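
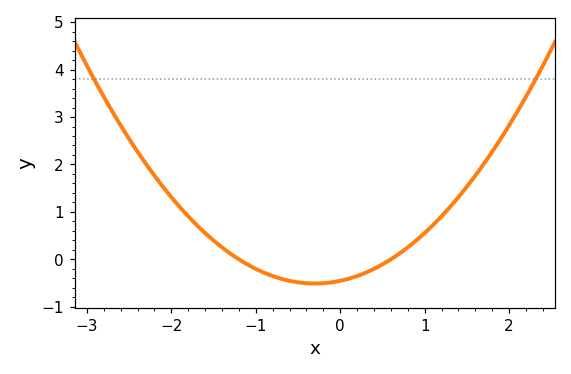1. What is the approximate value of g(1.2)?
0.907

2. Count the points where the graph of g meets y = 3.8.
2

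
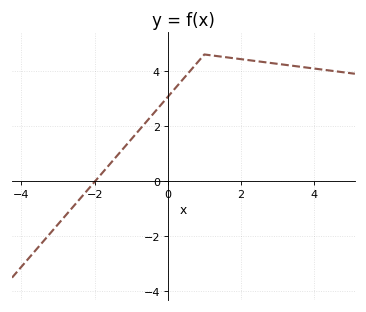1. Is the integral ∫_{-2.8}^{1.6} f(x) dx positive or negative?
positive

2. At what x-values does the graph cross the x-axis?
-2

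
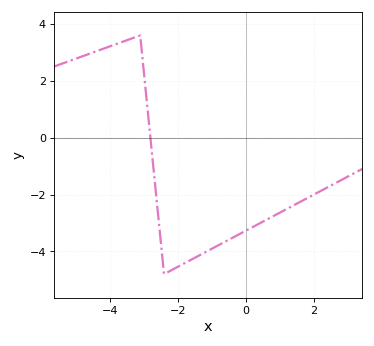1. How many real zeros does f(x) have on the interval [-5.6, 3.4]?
1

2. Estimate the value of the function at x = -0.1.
-3.34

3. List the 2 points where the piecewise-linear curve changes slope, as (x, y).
(-3.1, 3.6); (-2.4, -4.8)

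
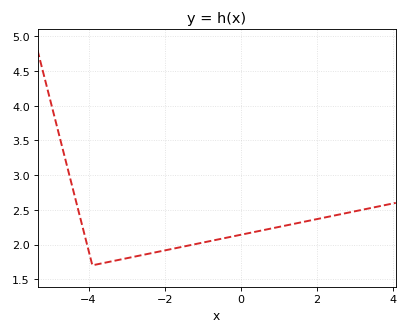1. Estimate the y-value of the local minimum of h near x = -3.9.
1.7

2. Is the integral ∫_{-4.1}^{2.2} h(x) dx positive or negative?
positive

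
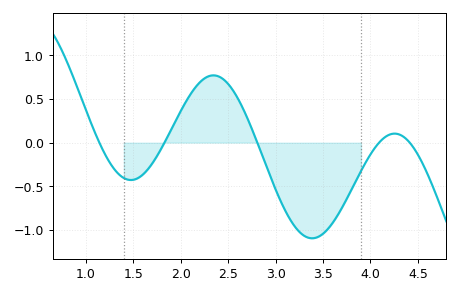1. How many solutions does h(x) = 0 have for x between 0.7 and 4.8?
5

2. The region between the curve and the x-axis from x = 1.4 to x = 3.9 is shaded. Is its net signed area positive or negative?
negative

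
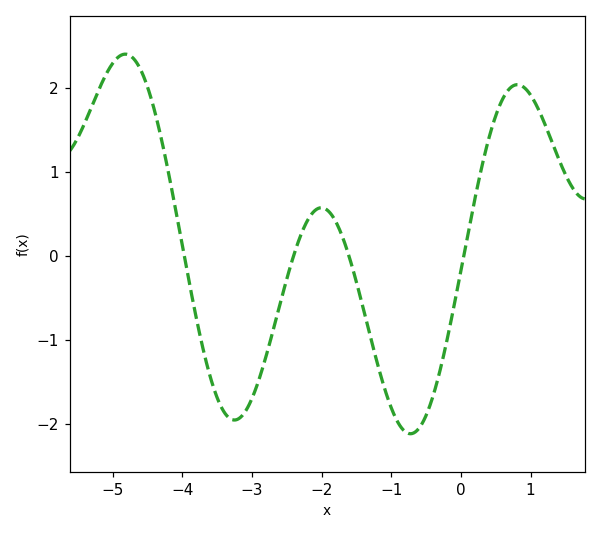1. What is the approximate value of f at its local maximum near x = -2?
0.6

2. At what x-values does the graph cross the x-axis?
-4, -2.4, -1.6, 0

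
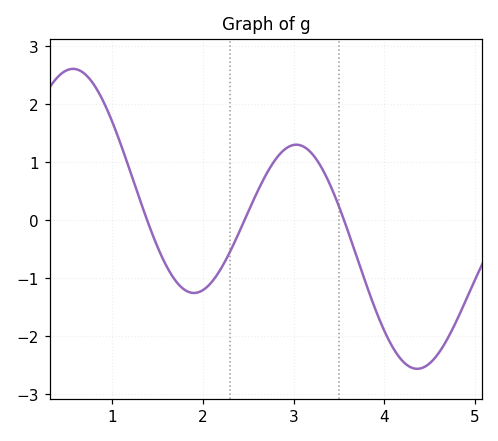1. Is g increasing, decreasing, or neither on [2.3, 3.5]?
neither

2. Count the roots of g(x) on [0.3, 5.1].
3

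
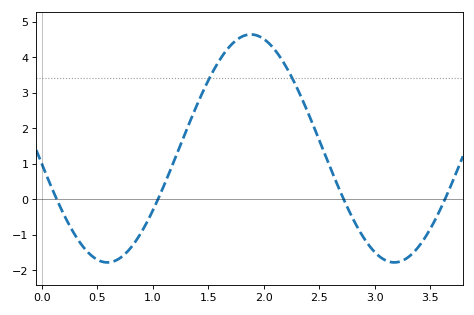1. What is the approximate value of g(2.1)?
4.2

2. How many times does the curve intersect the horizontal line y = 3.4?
2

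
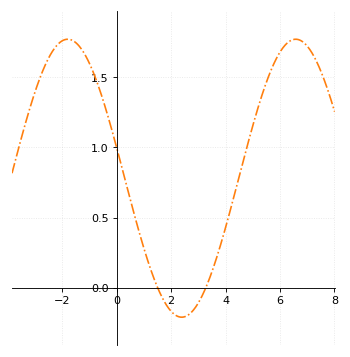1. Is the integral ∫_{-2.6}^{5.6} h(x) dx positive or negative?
positive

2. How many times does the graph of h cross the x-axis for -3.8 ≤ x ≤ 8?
2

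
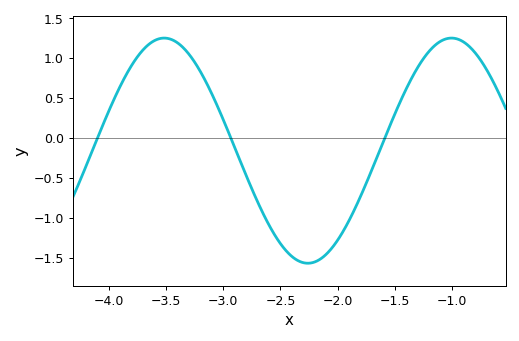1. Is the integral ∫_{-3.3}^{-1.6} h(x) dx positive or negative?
negative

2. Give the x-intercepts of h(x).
-4.1, -2.93, -1.59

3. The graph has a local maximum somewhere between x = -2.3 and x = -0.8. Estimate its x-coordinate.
-1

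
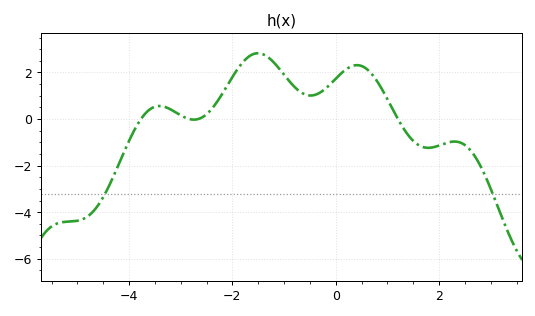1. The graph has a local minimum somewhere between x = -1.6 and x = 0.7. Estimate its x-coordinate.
-0.4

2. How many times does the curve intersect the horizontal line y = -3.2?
2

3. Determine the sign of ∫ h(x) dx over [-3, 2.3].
positive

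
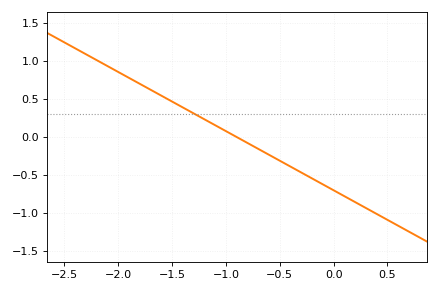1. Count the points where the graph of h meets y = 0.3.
1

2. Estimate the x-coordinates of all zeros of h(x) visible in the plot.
-0.9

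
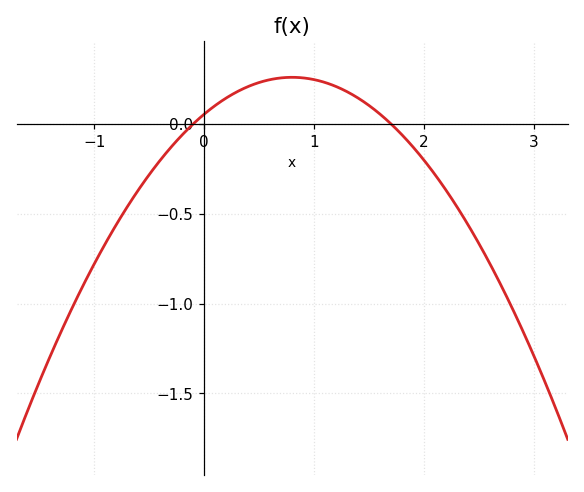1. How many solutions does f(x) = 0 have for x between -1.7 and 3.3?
2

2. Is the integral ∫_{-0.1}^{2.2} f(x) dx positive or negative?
positive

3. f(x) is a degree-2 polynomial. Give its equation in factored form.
y = -0.32(x + 0.1)(x - 1.7)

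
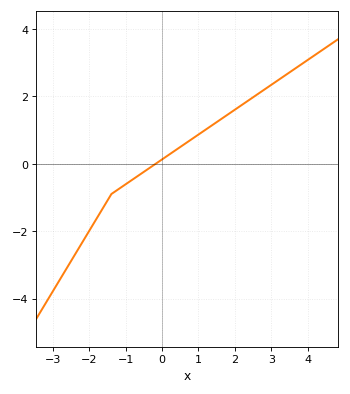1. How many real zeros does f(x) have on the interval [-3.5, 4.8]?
1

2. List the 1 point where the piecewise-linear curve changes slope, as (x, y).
(-1.4, -0.9)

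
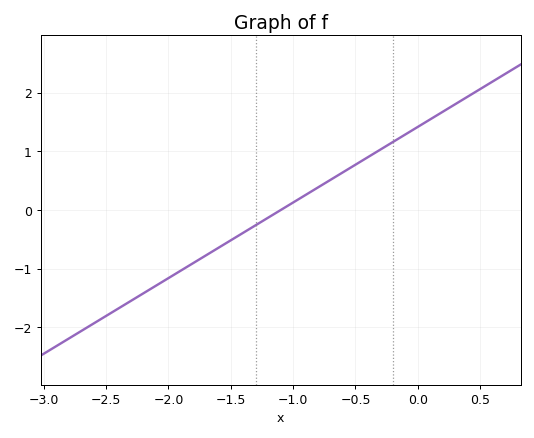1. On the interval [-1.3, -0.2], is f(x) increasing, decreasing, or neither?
increasing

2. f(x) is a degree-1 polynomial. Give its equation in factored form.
y = 1.29(x + 1.1)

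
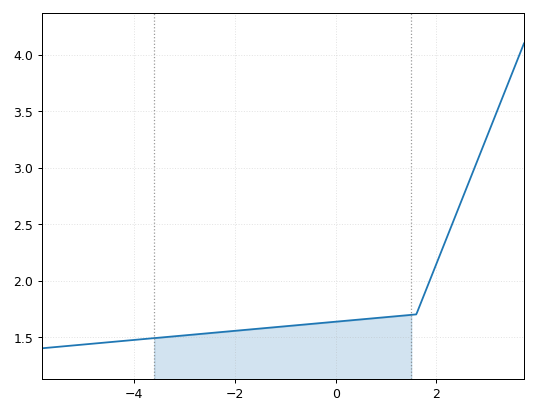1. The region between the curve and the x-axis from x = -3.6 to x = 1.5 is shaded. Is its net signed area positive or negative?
positive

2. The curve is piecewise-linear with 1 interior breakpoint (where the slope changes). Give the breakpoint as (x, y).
(1.6, 1.7)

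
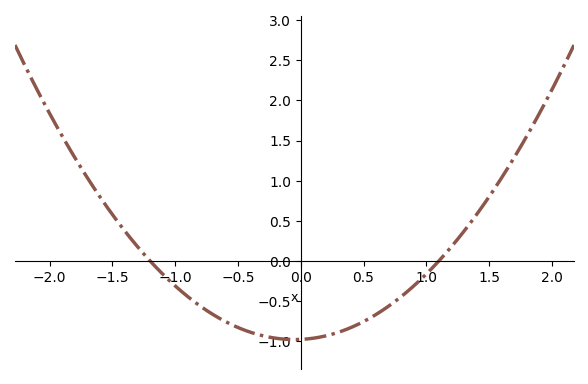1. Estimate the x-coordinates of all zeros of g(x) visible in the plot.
-1.2, 1.1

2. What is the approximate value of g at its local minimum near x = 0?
-0.979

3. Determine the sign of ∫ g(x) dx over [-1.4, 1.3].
negative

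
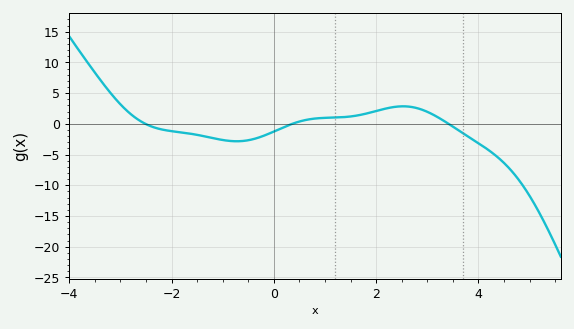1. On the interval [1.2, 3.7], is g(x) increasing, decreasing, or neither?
neither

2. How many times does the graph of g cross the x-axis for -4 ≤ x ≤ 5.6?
3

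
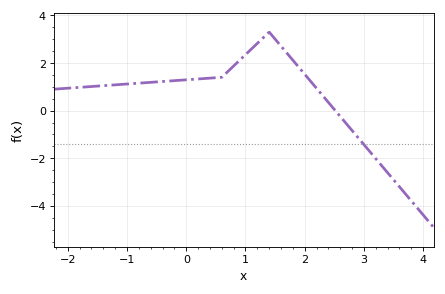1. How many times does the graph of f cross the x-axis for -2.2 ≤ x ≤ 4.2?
1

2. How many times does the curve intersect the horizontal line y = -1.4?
1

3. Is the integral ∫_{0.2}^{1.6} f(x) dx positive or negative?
positive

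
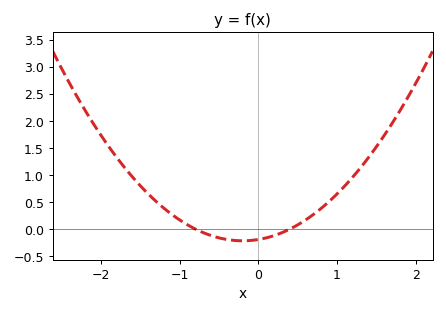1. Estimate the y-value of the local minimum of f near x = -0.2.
-0.216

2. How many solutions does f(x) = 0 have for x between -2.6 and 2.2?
2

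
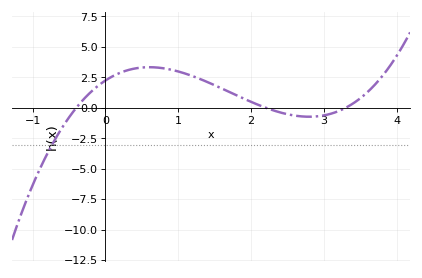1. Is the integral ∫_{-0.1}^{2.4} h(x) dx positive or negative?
positive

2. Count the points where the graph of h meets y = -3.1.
1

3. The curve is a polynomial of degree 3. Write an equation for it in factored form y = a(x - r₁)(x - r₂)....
y = 0.77(x + 0.4)(x - 2.2)(x - 3.3)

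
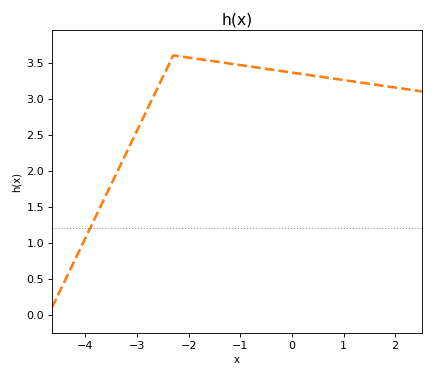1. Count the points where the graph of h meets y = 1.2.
1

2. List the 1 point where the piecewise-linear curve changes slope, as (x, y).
(-2.3, 3.6)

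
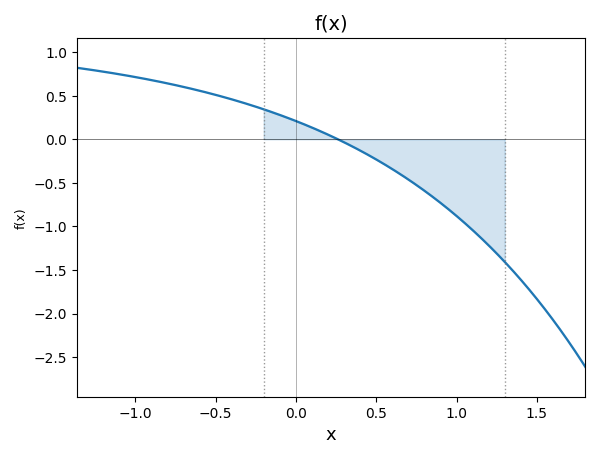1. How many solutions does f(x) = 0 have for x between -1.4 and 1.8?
1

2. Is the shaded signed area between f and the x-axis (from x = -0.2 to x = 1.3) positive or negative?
negative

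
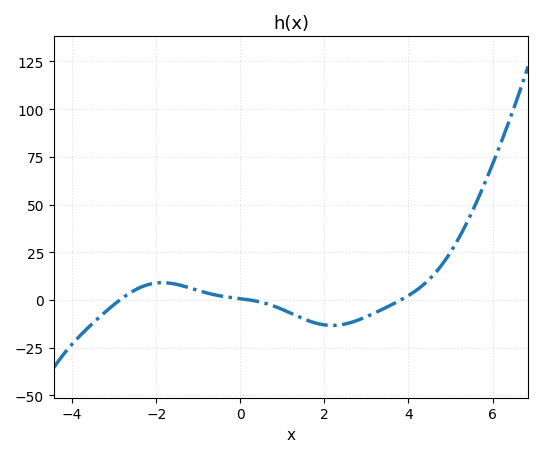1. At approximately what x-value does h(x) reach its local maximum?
-1.8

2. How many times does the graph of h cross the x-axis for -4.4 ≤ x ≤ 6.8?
3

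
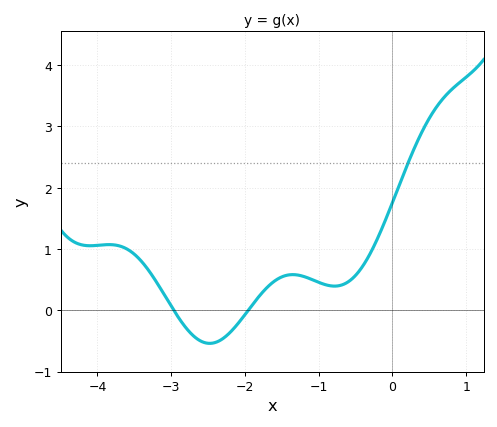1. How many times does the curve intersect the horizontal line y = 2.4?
1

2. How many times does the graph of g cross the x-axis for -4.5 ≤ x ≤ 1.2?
2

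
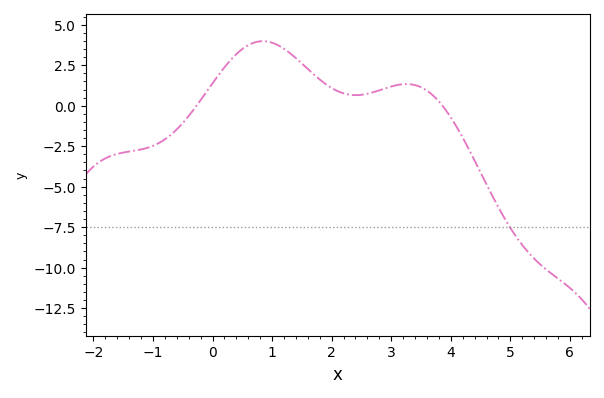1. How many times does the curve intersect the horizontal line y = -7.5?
1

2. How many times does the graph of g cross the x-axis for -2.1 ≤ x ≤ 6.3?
2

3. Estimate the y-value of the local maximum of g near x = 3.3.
1.34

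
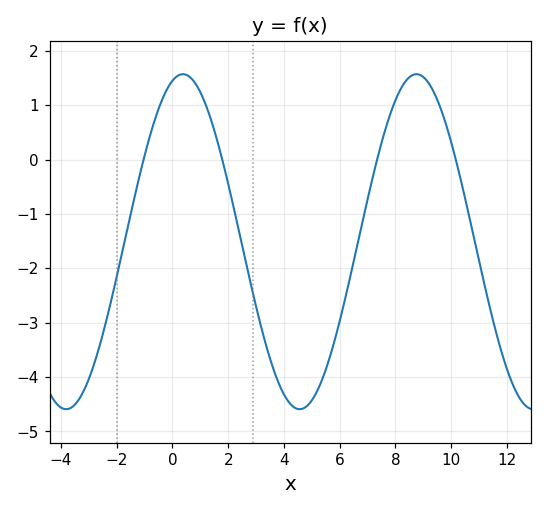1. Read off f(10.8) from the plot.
-1.4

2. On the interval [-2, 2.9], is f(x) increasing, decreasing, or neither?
neither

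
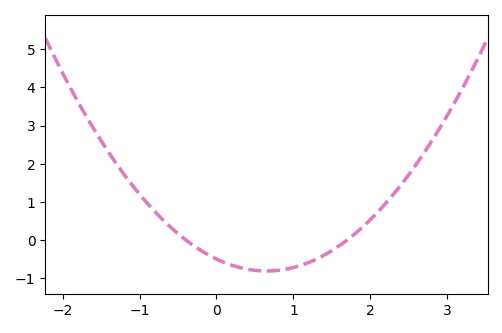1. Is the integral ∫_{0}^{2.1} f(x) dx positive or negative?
negative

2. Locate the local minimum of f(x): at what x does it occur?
0.65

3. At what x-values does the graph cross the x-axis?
-0.4, 1.7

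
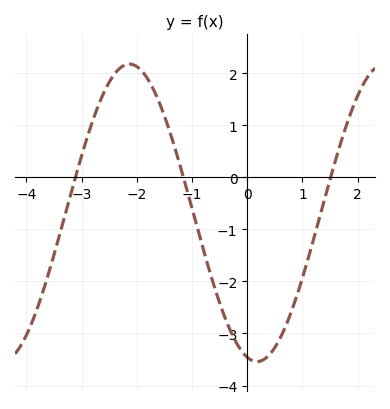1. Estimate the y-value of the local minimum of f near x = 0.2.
-3.54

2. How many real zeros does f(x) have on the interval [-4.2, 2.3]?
3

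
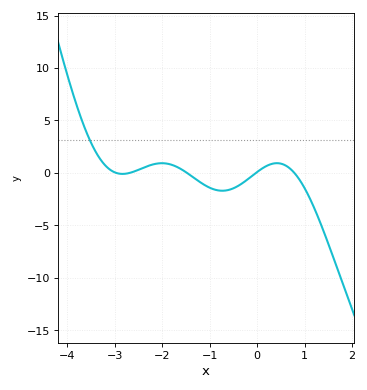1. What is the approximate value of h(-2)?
0.92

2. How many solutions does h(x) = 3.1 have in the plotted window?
1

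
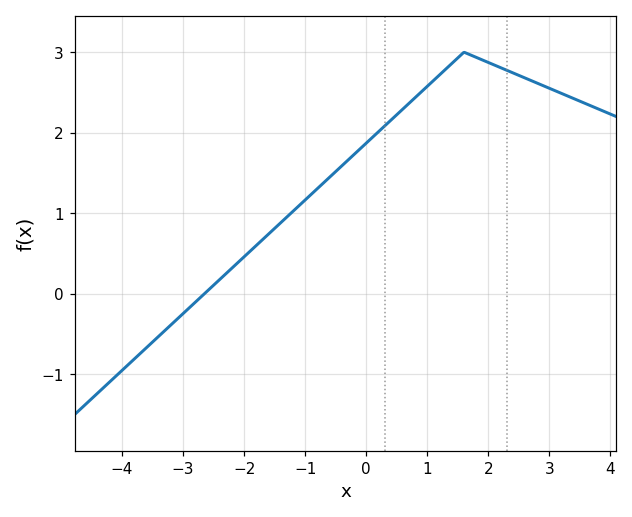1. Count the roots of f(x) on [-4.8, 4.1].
1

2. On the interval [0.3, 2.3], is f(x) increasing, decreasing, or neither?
neither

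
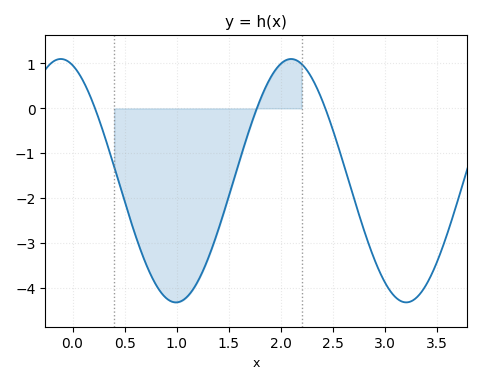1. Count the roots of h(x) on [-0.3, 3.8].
3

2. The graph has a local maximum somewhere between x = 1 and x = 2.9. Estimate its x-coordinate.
2.1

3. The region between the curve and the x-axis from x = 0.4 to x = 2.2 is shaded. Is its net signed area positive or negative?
negative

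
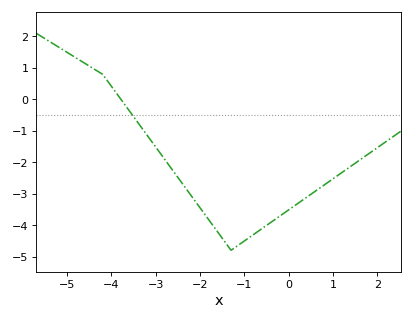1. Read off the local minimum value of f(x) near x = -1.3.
-4.8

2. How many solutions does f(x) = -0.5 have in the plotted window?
1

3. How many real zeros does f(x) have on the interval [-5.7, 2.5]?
1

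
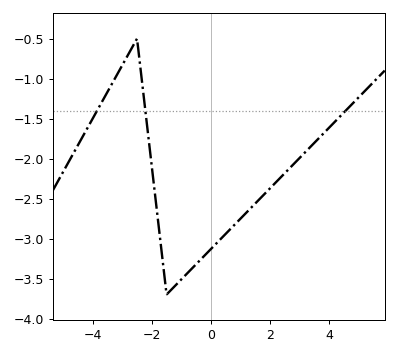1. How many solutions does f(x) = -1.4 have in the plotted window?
3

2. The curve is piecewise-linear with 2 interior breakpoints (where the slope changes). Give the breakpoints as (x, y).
(-2.5, -0.5); (-1.5, -3.7)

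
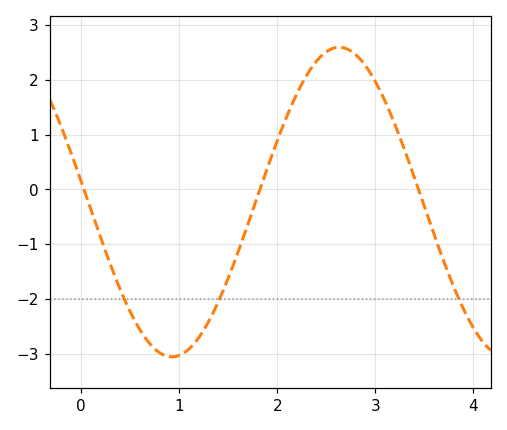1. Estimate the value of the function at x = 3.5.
-0.303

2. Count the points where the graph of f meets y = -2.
3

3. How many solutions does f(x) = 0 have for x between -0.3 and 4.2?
3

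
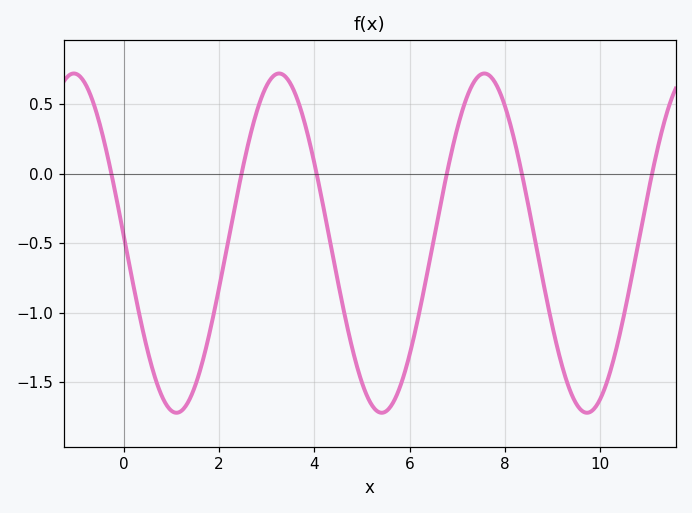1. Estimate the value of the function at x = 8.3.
0.084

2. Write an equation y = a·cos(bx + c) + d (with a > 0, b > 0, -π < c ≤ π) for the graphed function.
y = 1.22cos(1.46x + 1.52) - 0.5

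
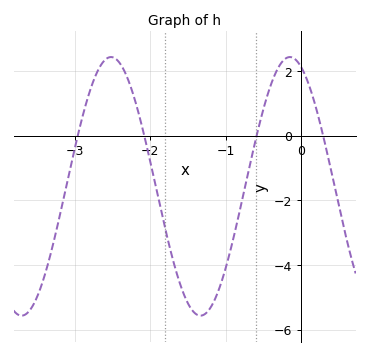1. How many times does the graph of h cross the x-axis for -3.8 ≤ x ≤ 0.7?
4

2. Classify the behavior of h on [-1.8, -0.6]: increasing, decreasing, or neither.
neither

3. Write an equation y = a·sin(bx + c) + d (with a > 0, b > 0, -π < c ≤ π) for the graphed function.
y = 4sin(2.64x + 1.95) - 1.57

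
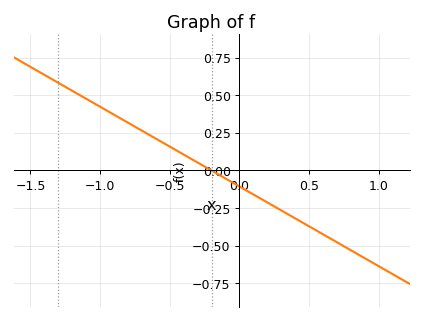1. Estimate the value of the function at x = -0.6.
0.22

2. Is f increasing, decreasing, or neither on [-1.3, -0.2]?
decreasing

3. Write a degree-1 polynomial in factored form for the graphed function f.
y = -0.53(x + 0.2)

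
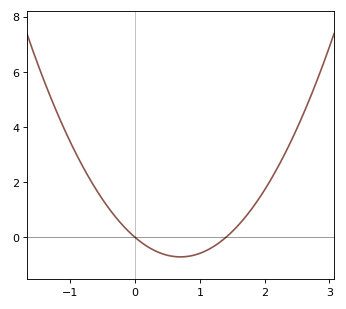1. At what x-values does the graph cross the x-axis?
0, 1.4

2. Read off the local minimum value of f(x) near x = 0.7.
-0.706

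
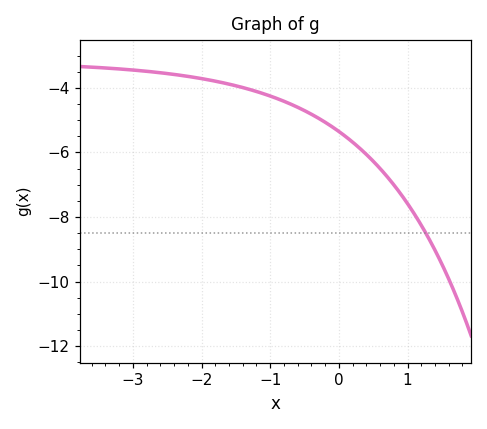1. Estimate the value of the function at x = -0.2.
-5.06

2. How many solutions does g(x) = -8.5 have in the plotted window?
1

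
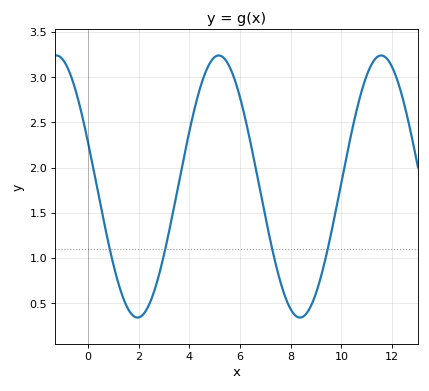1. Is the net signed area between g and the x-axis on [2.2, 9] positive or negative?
positive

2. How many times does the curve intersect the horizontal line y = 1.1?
4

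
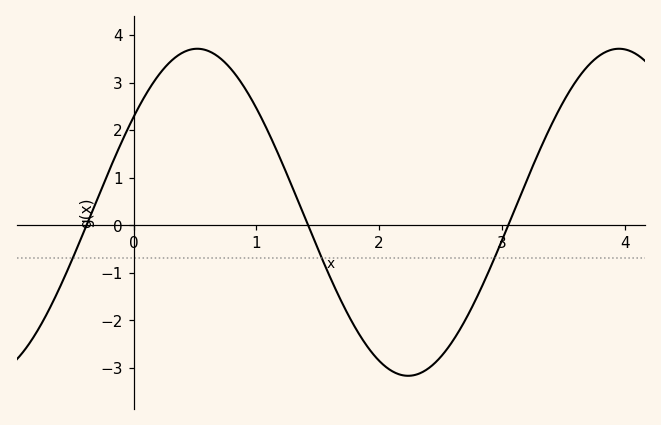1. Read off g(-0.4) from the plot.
-0.1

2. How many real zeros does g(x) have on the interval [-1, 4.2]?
3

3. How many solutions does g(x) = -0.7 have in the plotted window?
3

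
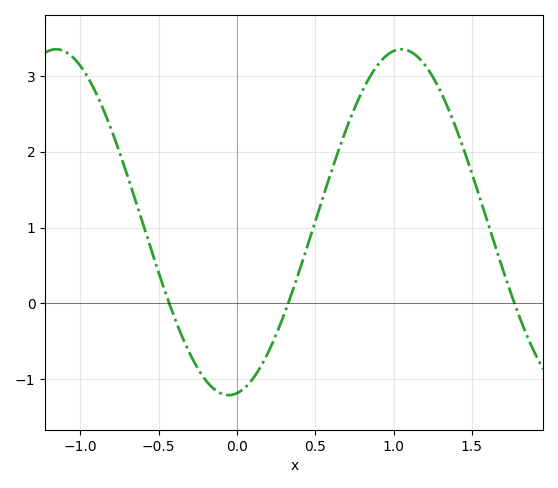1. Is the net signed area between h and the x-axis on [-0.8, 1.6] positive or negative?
positive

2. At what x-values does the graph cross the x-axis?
-0.432, 0.327, 1.77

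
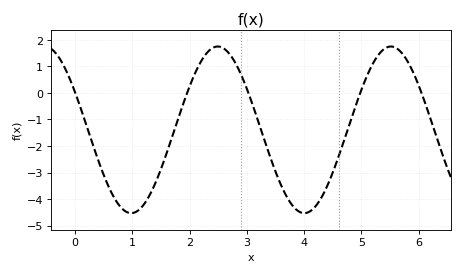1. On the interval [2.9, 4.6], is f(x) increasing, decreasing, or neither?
neither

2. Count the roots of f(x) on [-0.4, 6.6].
5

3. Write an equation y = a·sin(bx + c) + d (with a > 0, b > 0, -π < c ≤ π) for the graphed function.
y = 3.14sin(2.1x + 2.7) - 1.39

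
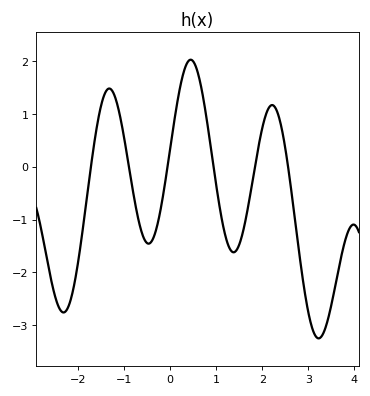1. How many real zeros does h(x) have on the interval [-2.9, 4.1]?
6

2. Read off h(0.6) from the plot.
1.8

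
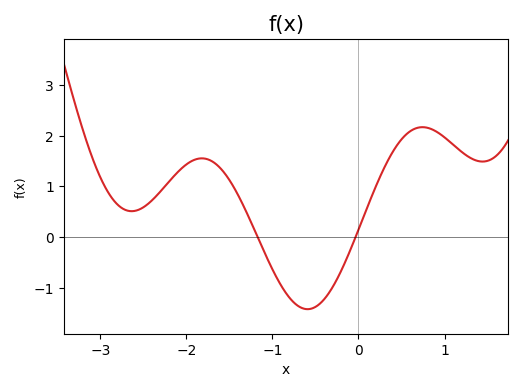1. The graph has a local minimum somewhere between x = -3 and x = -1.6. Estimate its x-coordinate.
-2.6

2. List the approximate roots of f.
-1.2, 0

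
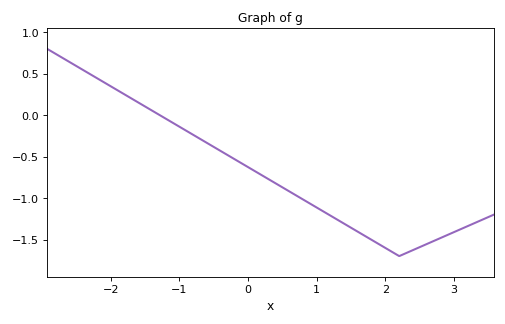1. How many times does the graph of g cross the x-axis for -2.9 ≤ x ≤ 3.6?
1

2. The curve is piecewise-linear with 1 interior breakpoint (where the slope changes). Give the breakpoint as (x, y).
(2.2, -1.7)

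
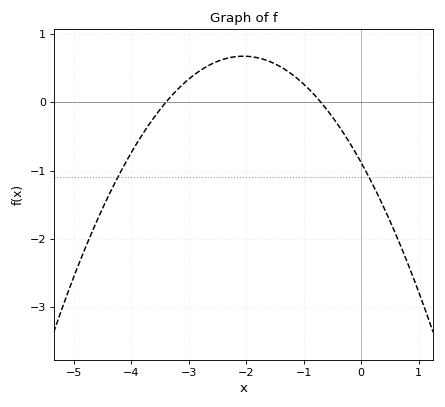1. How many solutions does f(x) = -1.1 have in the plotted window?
2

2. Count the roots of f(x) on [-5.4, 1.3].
2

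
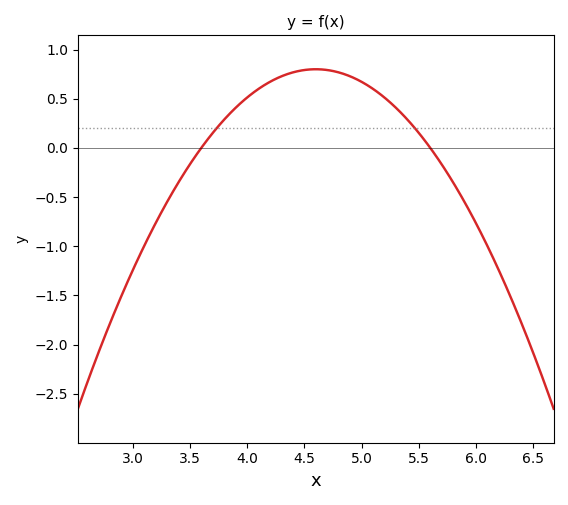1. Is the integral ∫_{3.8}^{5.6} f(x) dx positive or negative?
positive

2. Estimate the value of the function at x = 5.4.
0.288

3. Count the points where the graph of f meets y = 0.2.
2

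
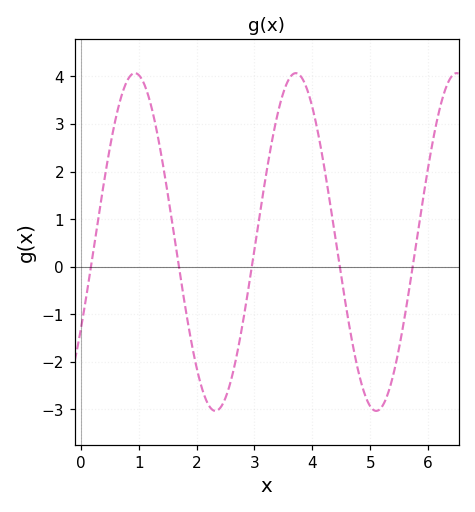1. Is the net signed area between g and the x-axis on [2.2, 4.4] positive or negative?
positive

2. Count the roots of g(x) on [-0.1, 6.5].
5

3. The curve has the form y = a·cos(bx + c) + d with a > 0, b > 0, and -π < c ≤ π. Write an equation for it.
y = 3.55cos(2.26x - 2.11) + 0.52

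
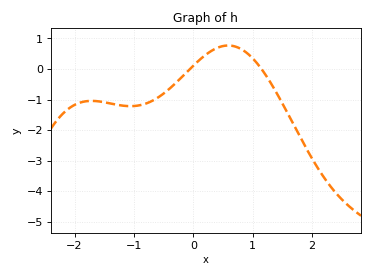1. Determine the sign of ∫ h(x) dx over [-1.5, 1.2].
negative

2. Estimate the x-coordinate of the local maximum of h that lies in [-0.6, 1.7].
0.589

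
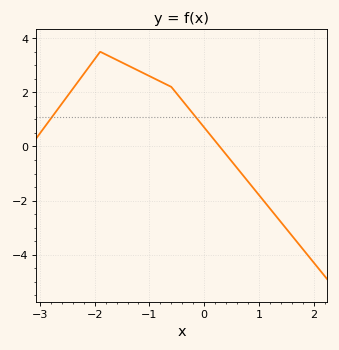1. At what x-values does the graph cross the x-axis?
0.282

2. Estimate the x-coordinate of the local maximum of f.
-1.9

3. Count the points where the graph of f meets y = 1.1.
2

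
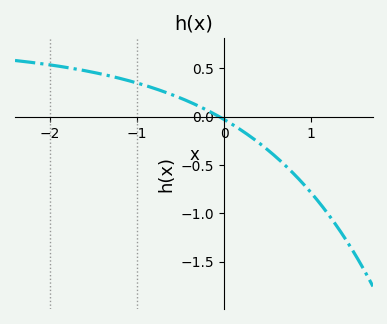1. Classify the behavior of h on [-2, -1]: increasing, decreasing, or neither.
decreasing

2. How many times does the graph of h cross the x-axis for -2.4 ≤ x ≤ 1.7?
1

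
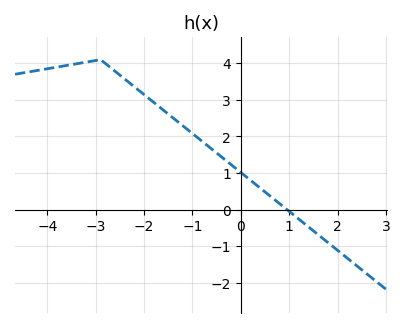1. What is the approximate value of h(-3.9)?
3.87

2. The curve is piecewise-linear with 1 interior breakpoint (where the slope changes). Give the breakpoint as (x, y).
(-2.9, 4.1)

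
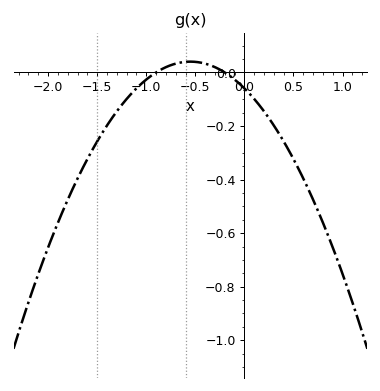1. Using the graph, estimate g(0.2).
-0.145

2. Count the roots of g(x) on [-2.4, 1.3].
2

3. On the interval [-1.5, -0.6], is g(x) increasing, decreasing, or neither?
increasing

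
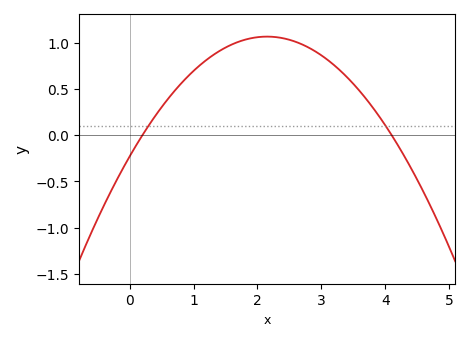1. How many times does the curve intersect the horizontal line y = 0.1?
2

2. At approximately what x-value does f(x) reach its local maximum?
2.1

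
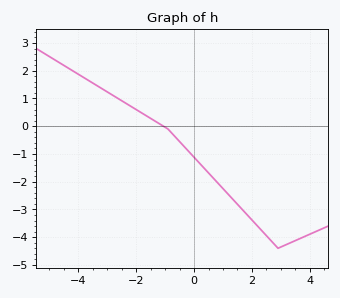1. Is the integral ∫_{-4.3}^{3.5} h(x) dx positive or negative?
negative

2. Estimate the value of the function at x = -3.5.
1.56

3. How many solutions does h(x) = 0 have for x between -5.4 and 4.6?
1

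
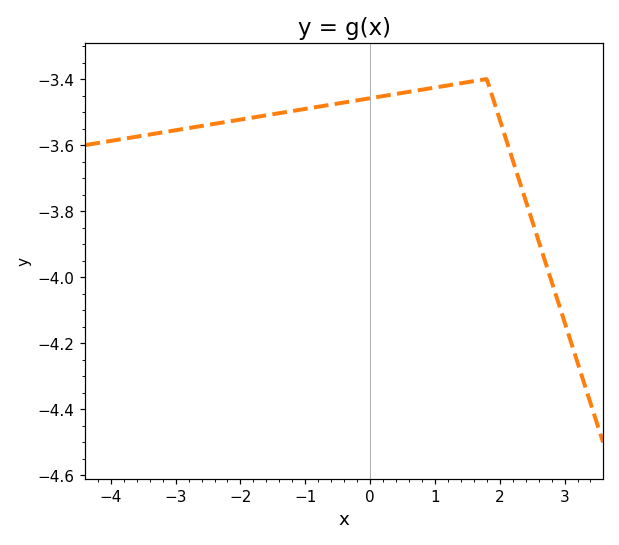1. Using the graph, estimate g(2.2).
-3.65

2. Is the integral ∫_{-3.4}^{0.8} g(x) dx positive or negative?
negative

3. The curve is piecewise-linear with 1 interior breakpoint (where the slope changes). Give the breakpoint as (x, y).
(1.8, -3.4)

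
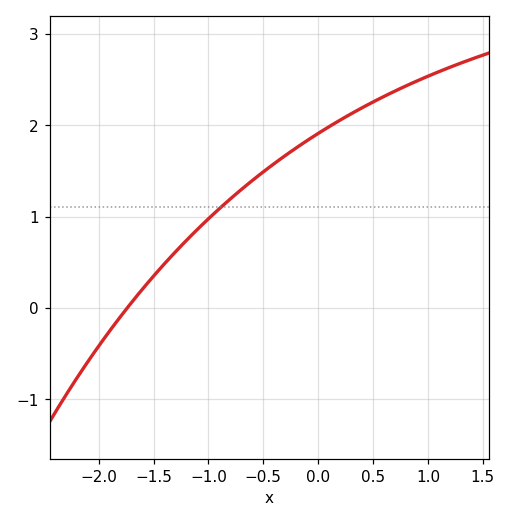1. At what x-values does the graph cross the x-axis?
-1.7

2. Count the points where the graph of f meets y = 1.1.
1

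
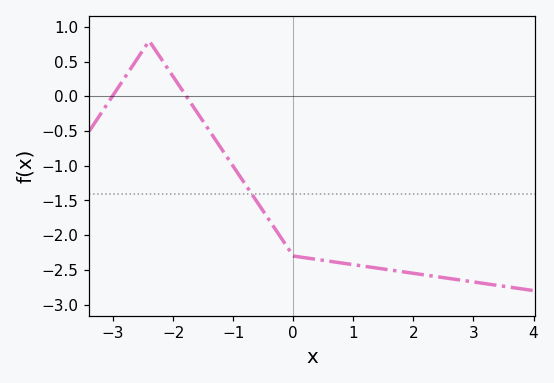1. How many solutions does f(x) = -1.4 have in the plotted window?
1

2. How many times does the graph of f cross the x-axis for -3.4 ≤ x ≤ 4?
2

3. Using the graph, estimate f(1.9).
-2.54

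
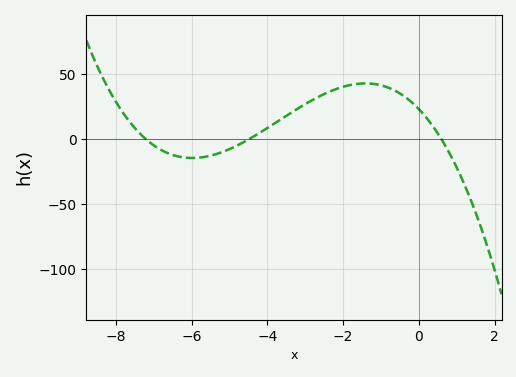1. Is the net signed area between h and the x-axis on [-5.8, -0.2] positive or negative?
positive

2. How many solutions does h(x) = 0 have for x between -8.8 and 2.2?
3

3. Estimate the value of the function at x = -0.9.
40.8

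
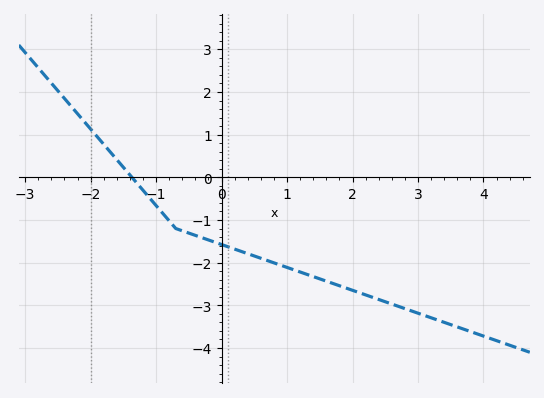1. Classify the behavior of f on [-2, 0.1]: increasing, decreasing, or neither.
decreasing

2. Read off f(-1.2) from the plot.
-0.304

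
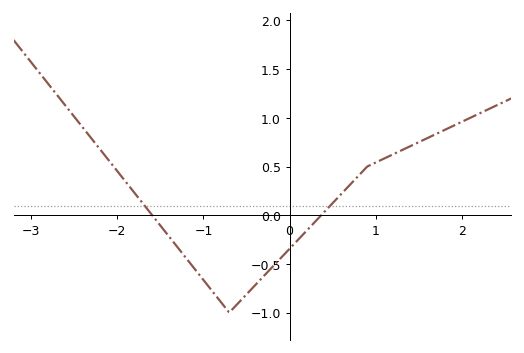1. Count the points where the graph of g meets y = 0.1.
2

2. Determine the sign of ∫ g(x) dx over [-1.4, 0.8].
negative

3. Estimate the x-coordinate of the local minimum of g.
-0.699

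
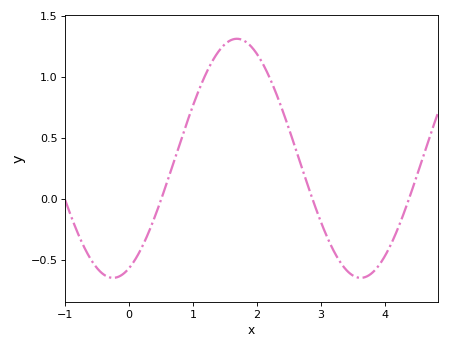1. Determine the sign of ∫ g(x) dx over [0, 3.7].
positive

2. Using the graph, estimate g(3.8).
-0.6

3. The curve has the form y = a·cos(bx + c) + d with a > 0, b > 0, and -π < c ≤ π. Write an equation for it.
y = 0.98cos(1.6x - 2.7) + 0.33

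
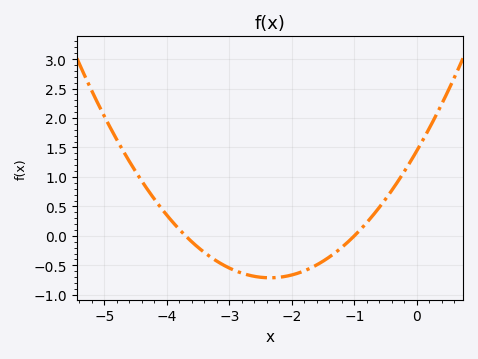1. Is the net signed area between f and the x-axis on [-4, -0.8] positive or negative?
negative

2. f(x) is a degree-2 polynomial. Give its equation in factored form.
y = 0.39(x + 3.7)(x + 1)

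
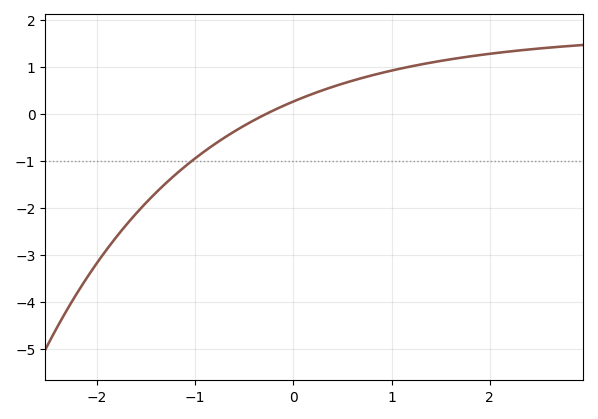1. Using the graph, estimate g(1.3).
1.1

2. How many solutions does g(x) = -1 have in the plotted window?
1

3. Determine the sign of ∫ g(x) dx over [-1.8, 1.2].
negative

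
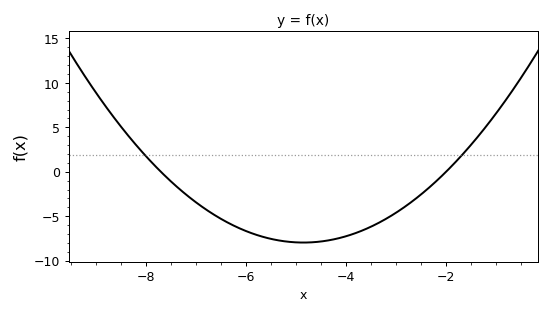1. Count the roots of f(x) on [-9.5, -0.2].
2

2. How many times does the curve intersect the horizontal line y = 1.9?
2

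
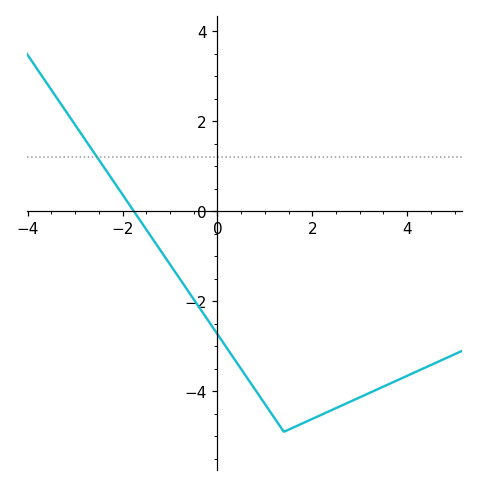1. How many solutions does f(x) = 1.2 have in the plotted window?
1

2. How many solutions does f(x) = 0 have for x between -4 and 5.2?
1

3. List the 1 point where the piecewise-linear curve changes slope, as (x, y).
(1.4, -4.9)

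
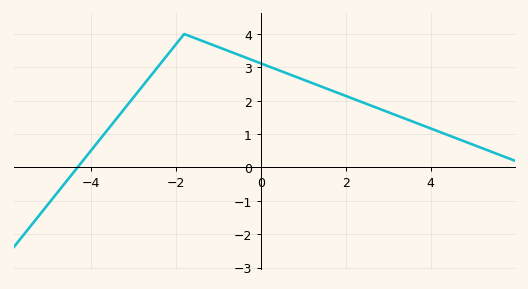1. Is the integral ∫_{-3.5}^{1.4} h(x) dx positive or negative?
positive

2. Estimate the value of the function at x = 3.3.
1.5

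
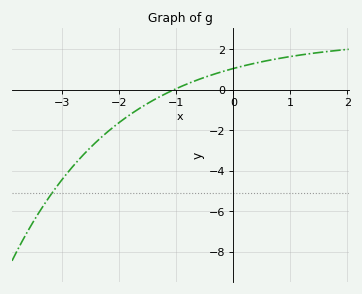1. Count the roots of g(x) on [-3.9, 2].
1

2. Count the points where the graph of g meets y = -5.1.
1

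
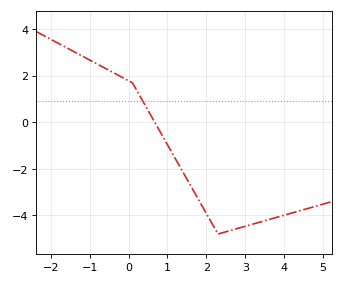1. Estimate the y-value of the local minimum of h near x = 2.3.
-4.8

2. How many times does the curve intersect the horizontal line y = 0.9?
1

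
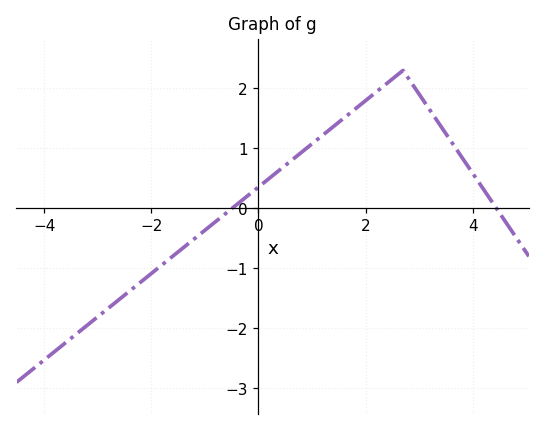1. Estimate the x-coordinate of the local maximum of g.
2.7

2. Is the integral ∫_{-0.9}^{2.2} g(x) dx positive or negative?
positive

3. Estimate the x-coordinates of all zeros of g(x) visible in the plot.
-0.492, 4.44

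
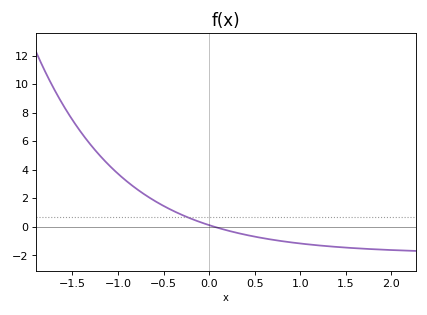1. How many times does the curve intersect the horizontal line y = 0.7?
1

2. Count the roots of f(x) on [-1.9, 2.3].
1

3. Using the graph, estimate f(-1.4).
6.6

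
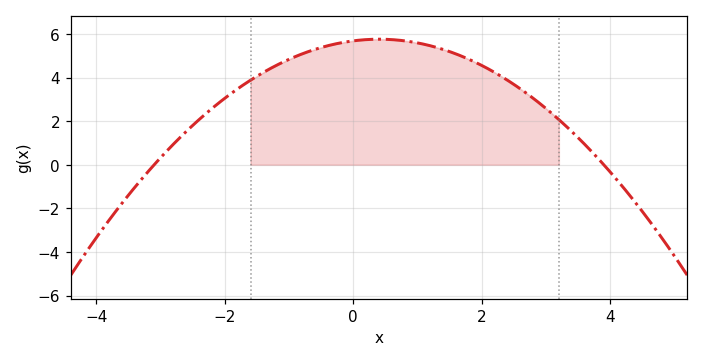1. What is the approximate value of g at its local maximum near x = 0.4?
5.8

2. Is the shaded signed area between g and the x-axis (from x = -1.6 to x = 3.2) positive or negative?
positive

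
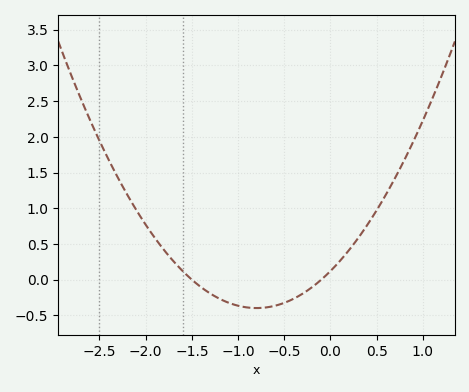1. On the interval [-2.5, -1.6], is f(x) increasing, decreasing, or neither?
decreasing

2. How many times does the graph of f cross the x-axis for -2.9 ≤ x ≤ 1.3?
2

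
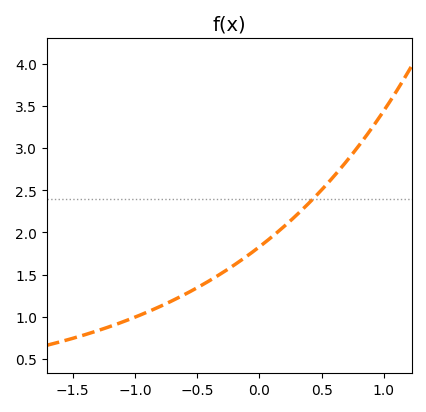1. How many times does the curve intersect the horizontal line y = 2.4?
1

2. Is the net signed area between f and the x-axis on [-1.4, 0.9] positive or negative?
positive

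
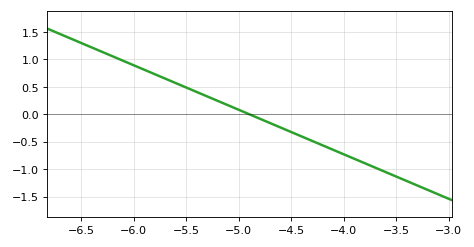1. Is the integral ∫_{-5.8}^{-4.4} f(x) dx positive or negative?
positive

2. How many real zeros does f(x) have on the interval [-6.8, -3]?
1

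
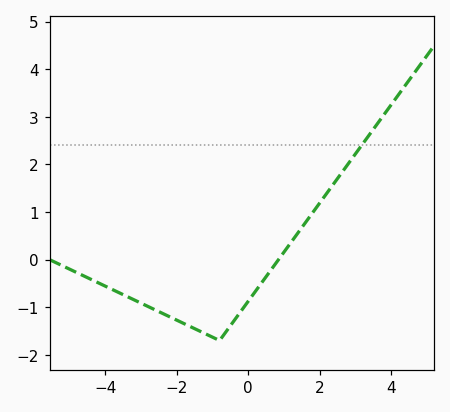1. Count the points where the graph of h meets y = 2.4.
1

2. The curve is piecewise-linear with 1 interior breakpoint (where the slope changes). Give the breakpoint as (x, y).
(-0.8, -1.7)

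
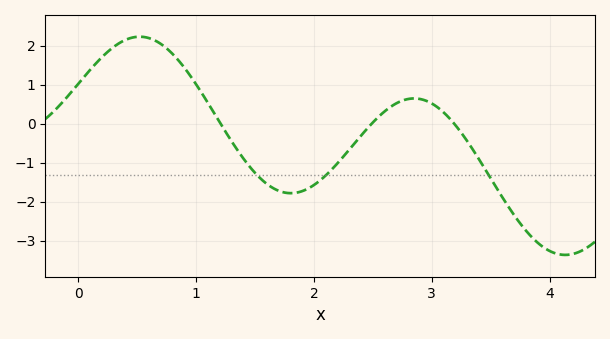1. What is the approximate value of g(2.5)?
0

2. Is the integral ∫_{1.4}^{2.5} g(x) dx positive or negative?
negative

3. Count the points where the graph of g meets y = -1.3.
3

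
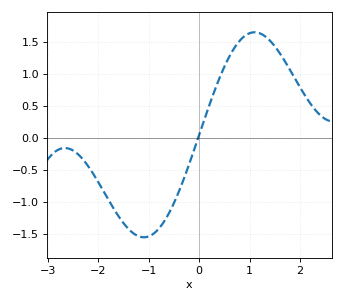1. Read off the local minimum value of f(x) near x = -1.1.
-1.55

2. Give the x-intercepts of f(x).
-0.021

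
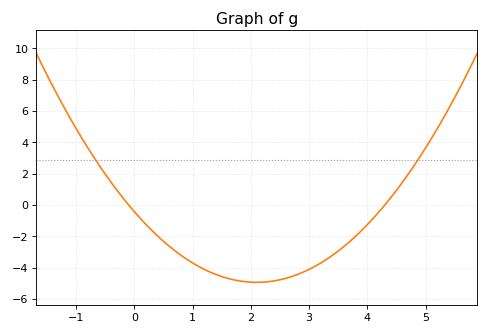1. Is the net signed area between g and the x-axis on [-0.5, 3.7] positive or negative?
negative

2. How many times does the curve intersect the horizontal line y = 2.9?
2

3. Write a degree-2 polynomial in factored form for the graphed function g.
y = 1.02(x + 0.1)(x - 4.3)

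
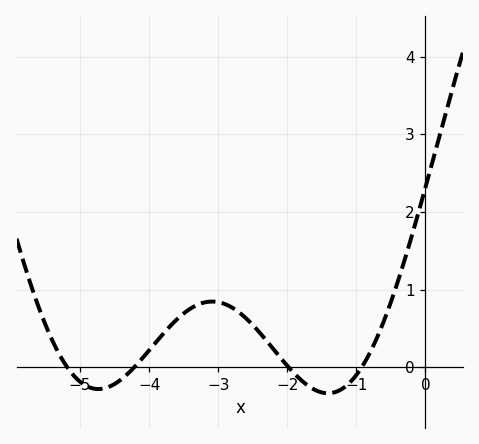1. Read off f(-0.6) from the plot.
0.599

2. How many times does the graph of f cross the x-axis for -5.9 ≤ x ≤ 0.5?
4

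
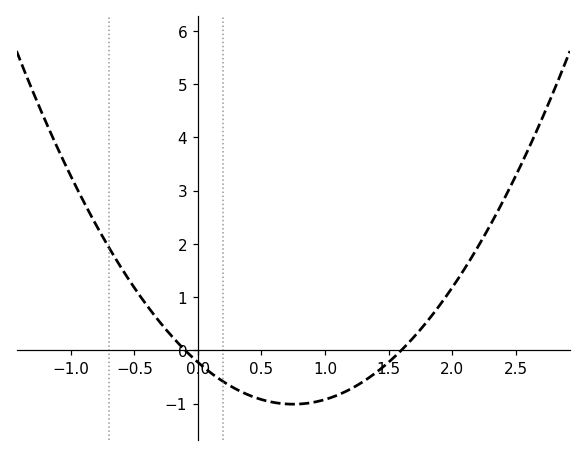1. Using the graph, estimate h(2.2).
1.93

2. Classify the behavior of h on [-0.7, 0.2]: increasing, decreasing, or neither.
decreasing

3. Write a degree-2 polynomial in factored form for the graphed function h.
y = 1.4(x + 0.1)(x - 1.6)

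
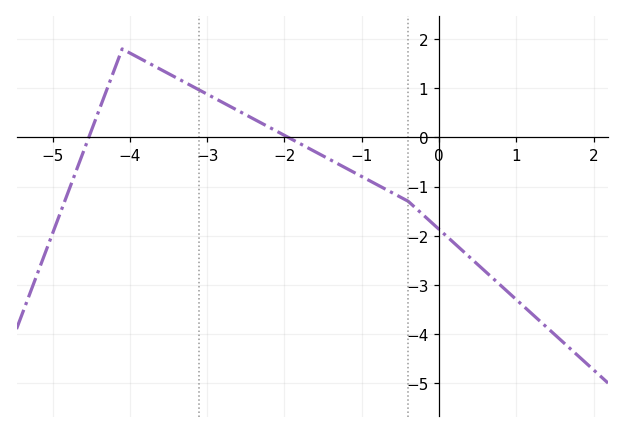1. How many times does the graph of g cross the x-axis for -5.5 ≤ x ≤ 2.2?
2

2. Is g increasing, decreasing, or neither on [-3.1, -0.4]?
decreasing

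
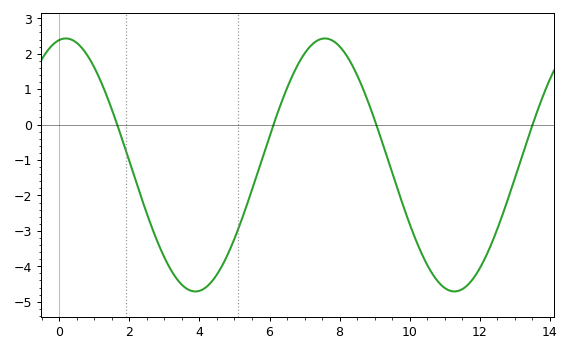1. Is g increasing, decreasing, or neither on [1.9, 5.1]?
neither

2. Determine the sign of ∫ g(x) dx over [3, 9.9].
negative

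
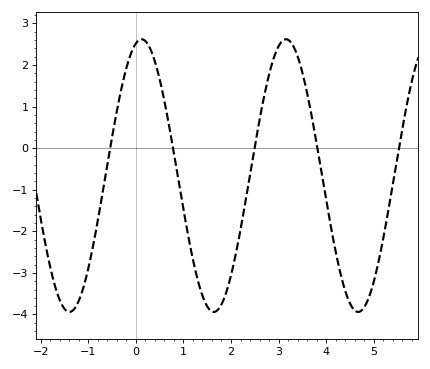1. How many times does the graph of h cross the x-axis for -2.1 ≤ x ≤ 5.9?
5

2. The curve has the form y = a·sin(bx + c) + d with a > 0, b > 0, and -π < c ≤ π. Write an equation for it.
y = 3.28sin(2.07x + 1.32) - 0.66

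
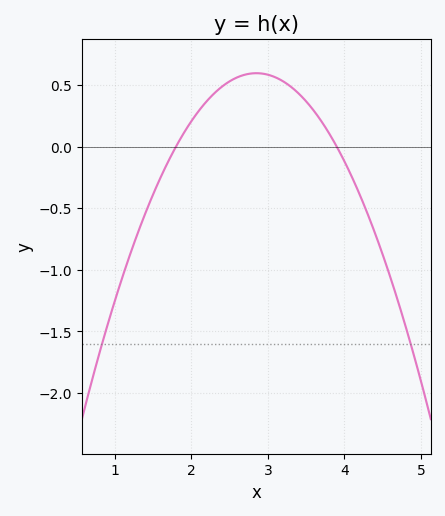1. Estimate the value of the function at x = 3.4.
0.432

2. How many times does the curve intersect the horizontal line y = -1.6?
2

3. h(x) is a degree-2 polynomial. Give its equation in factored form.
y = -0.54(x - 1.8)(x - 3.9)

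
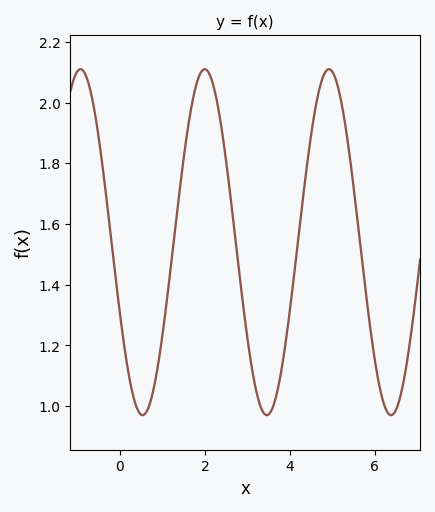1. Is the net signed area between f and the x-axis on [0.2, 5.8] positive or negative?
positive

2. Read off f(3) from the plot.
1.22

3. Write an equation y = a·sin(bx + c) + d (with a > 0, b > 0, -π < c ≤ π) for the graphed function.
y = 0.57sin(2.15x - 2.72) + 1.54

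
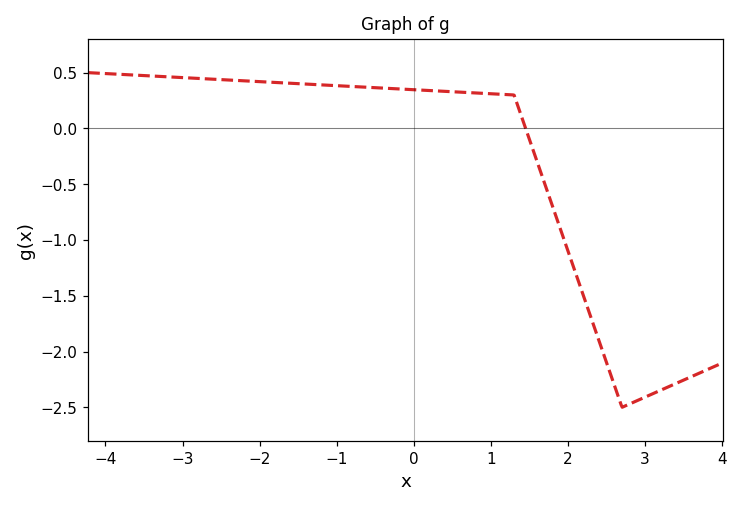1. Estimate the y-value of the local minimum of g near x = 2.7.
-2.5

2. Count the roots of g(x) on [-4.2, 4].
1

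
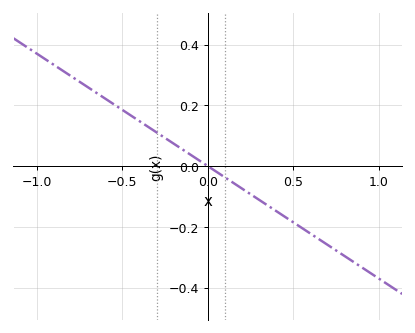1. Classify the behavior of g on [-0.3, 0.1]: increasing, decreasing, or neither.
decreasing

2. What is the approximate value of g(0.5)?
-0.185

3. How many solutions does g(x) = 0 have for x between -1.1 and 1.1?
1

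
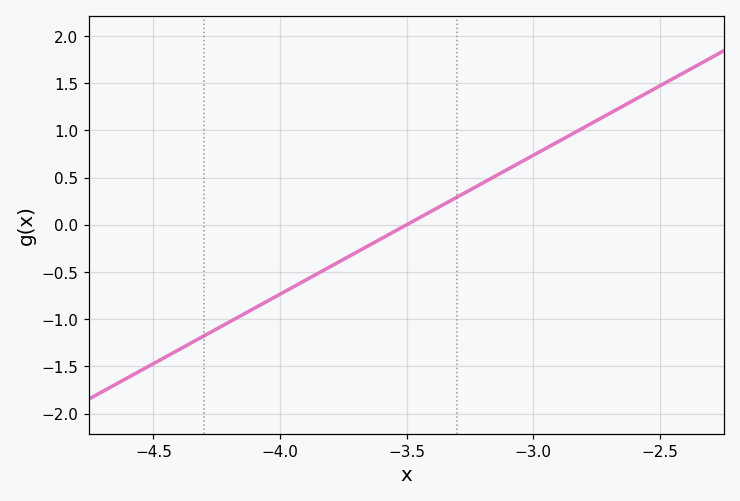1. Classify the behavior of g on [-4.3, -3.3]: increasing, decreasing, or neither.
increasing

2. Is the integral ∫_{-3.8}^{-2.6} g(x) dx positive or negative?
positive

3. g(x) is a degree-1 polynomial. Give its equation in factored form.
y = 1.47(x + 3.5)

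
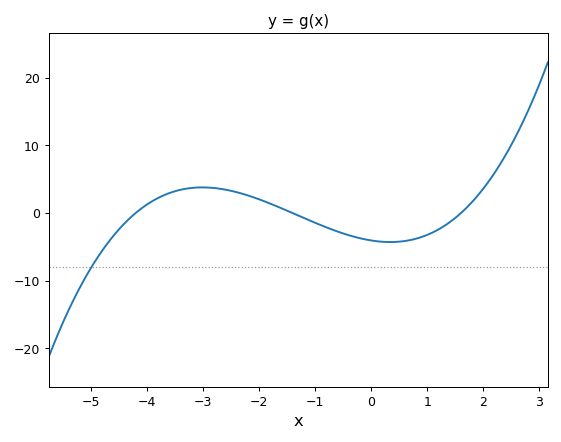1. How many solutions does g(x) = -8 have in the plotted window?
1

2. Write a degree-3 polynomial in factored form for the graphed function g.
y = 0.43(x + 4.2)(x + 1.4)(x - 1.6)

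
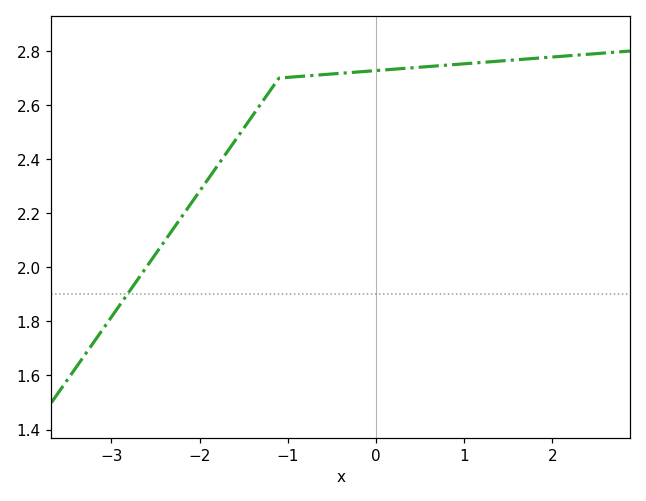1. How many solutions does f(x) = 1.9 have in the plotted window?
1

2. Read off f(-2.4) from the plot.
2.1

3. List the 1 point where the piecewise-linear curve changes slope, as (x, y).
(-1.1, 2.7)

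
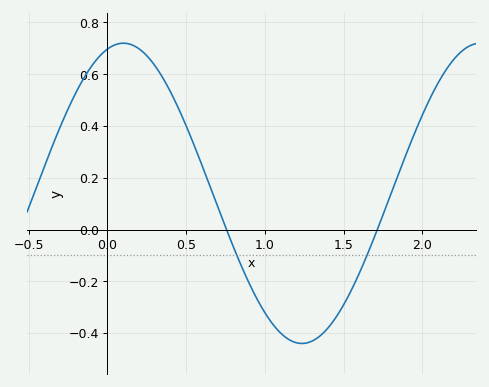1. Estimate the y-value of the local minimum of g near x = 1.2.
-0.44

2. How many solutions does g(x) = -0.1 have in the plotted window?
2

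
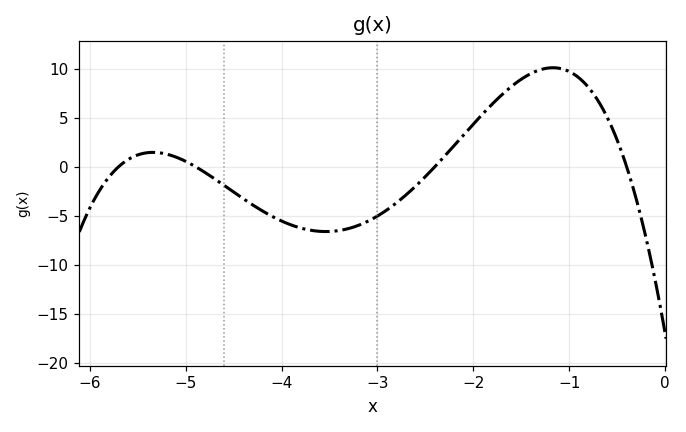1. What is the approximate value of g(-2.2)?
2.14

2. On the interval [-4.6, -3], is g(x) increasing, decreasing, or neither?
neither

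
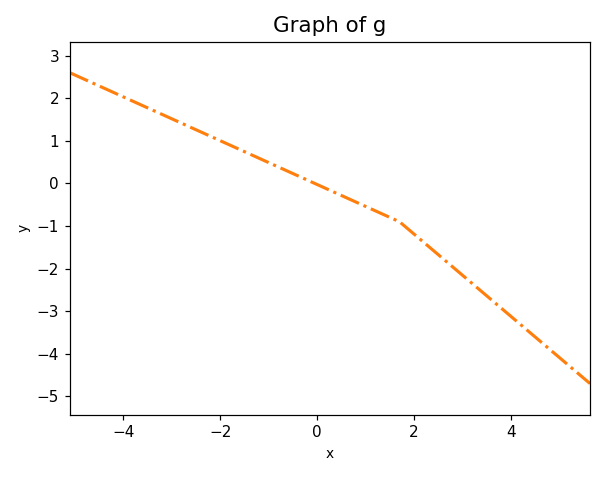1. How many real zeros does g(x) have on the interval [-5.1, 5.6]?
1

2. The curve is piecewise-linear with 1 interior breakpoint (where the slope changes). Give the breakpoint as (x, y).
(1.7, -0.9)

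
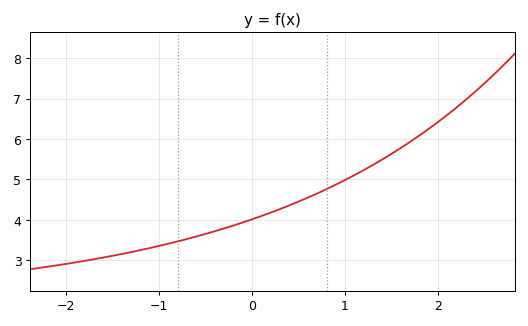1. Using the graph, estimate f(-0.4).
3.7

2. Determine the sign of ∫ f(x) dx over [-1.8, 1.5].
positive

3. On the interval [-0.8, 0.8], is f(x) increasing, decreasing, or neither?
increasing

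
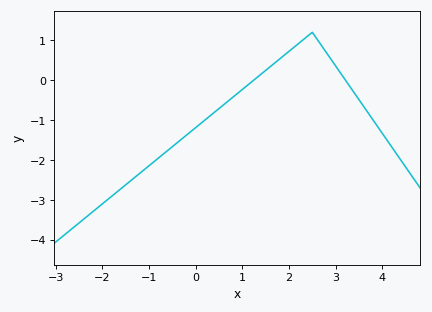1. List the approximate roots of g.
1.24, 3.21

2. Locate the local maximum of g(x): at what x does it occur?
2.5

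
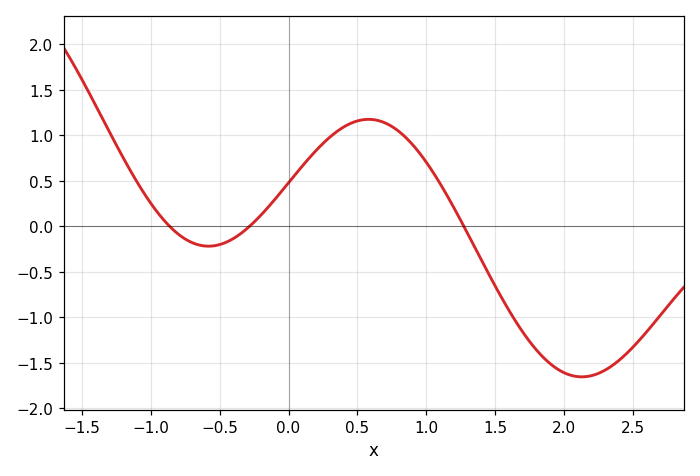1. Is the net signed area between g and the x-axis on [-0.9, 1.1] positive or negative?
positive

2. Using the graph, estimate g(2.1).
-1.65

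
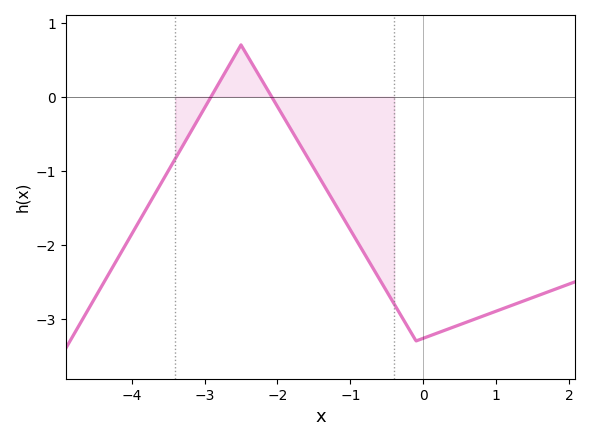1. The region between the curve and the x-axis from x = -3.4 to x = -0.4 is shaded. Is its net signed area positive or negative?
negative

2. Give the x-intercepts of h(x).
-2.9, -2.1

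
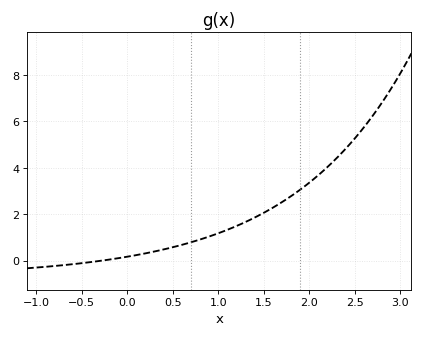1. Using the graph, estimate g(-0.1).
0.106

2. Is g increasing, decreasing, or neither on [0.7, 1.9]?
increasing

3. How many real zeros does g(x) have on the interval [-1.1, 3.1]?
1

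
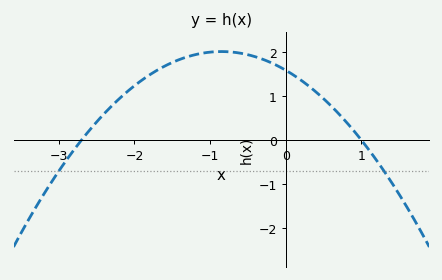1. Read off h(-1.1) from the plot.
2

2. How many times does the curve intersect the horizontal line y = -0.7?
2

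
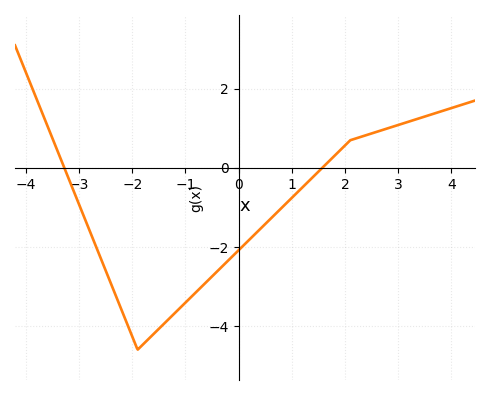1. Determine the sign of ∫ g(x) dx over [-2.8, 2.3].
negative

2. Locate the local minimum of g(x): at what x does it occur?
-1.8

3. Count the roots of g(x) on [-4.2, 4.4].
2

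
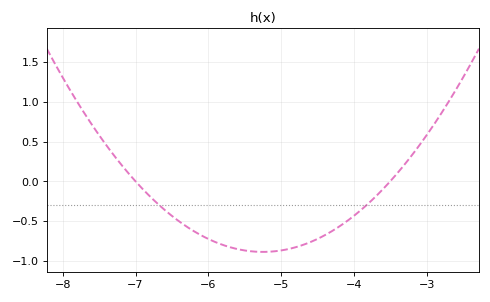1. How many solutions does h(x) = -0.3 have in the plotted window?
2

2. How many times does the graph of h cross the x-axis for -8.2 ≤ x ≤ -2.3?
2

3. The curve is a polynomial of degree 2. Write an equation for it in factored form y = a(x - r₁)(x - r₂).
y = 0.29(x + 7)(x + 3.5)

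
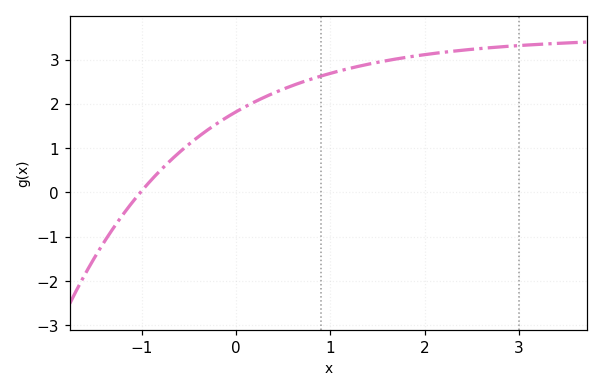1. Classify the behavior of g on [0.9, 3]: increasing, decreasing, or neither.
increasing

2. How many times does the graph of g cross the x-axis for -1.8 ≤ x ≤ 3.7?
1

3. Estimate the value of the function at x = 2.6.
3.25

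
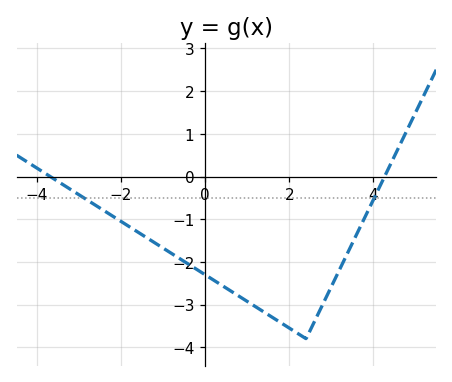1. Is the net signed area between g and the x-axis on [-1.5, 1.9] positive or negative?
negative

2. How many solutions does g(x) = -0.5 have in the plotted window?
2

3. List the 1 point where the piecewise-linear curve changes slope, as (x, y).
(2.4, -3.8)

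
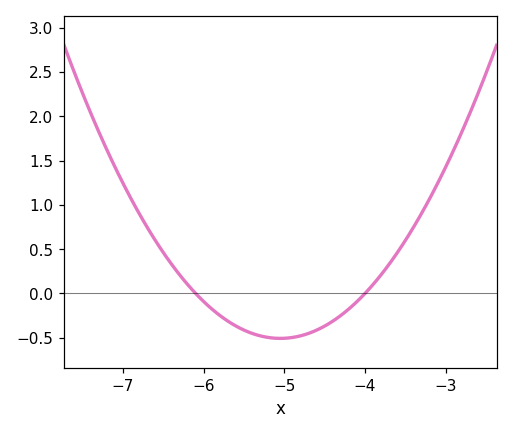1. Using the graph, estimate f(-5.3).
-0.5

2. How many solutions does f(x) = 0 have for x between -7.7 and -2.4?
2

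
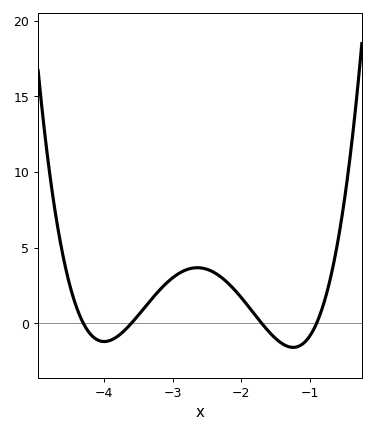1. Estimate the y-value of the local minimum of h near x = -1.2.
-1.5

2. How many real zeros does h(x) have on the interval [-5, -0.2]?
4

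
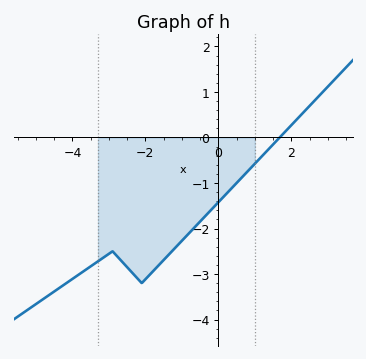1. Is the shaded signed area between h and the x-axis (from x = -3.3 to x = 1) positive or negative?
negative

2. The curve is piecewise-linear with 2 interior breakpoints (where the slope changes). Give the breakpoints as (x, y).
(-2.9, -2.5); (-2.1, -3.2)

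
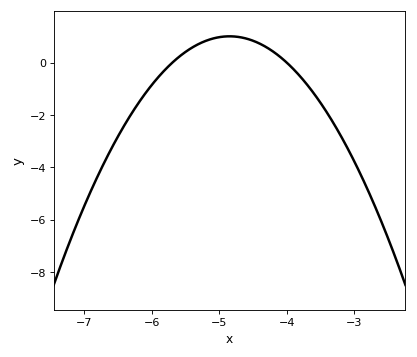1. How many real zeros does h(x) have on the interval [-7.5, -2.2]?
2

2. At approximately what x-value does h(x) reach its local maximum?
-4.85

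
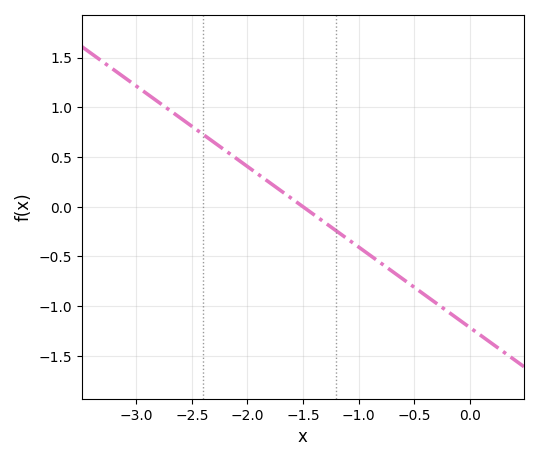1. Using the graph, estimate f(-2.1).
0.5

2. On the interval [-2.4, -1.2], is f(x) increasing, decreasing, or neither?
decreasing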